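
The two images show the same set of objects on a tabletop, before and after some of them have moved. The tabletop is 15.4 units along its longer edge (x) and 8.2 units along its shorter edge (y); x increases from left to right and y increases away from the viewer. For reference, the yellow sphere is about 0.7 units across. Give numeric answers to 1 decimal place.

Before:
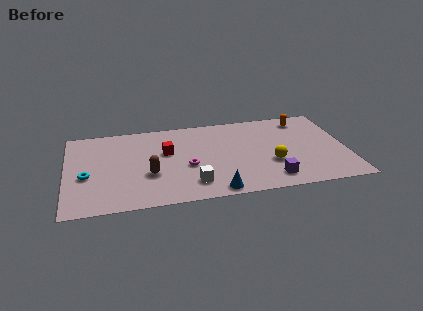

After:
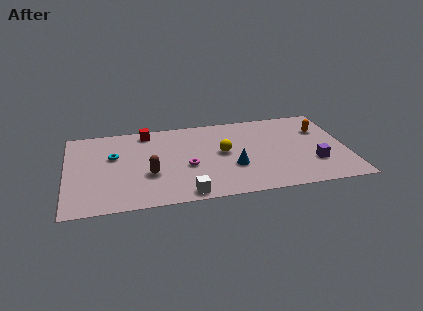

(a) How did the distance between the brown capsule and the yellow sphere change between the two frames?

-2.4

Before: roughly 6.7 units apart; after: 4.3. That's 2.4 units closer together.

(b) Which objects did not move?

the magenta torus and the brown capsule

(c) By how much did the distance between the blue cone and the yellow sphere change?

-2.2

Before: roughly 3.8 units apart; after: 1.6. That's 2.2 units closer together.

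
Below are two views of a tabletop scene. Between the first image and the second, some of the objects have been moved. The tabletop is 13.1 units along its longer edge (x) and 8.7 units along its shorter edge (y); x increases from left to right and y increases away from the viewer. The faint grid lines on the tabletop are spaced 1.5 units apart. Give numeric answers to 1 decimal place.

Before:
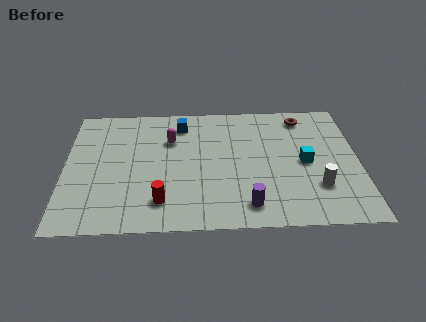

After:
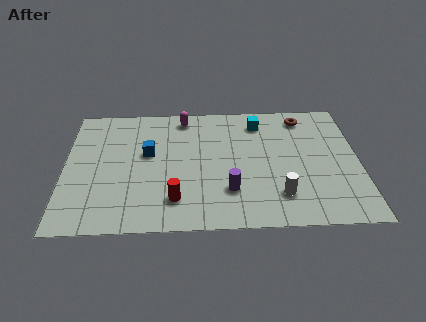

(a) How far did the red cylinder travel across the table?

0.6

The red cylinder was near (4.3, 1.8) before and (4.9, 1.9) after, so it travelled √(0.6² + 0.1²) ≈ 0.6 units.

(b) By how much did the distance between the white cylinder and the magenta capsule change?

-0.4

Before: roughly 7.4 units apart; after: 7.0. That's 0.4 units closer together.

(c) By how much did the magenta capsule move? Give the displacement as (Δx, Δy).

(0.6, 1.6)

The magenta capsule started near (4.7, 6.0) and ended near (5.3, 7.6).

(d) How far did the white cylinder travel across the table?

1.8

The white cylinder was near (11.2, 2.5) before and (9.5, 2.0) after, so it travelled √(1.7² + 0.5²) ≈ 1.8 units.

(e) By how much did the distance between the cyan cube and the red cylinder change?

-0.4

Before: roughly 6.8 units apart; after: 6.4. That's 0.4 units closer together.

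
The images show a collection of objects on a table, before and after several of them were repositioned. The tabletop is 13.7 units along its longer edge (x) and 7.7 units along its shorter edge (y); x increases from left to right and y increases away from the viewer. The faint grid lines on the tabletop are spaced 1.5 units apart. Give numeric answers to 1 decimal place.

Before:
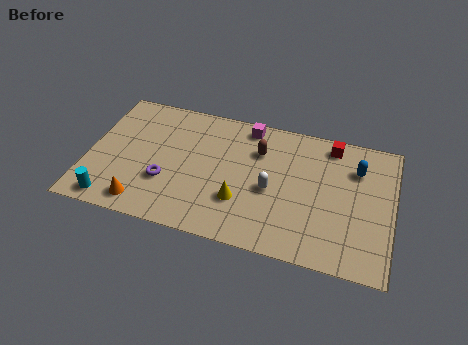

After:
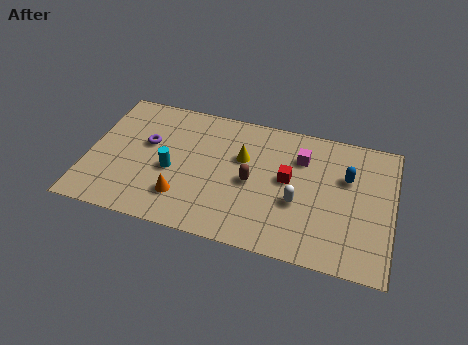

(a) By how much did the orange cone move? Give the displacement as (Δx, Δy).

(1.7, 0.8)

The orange cone was at about (2.7, 1.1) and moved to about (4.4, 1.9).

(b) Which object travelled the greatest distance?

the cyan cylinder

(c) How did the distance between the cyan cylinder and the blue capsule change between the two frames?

-3.7

They were about 11.7 units apart before and 8.0 after — 3.7 units closer together.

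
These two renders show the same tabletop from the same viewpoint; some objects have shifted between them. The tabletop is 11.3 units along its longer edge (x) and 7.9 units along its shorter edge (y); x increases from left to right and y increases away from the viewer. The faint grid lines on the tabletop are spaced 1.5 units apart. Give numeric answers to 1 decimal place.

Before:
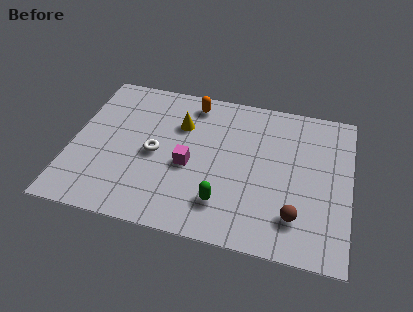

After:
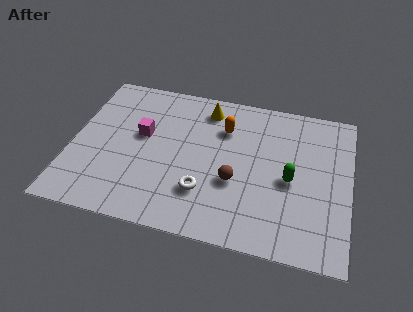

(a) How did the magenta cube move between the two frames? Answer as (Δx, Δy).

(-2.0, 1.2)

The magenta cube started near (4.8, 3.4) and ended near (2.8, 4.6).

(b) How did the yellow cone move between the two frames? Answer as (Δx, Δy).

(1.0, 1.1)

The yellow cone started near (4.3, 5.5) and ended near (5.3, 6.6).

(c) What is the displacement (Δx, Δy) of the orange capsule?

(1.4, -1.1)

From the two frames, the orange capsule sits at roughly (4.7, 6.8) before and (6.1, 5.7) after.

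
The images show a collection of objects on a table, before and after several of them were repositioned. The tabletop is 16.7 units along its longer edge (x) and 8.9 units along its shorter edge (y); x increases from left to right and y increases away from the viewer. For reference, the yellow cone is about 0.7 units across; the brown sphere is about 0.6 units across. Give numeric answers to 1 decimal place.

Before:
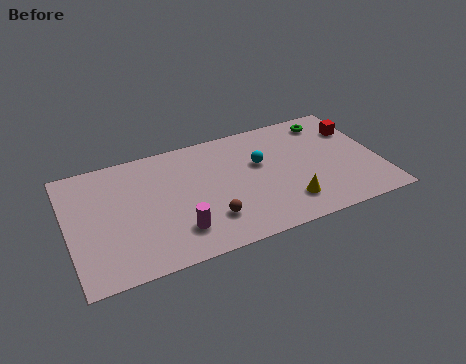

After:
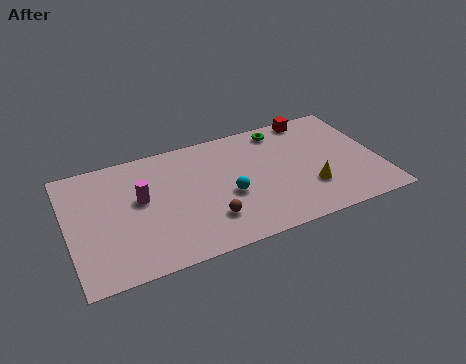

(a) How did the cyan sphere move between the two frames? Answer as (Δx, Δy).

(-1.9, -1.8)

From the two frames, the cyan sphere sits at roughly (10.4, 5.5) before and (8.5, 3.7) after.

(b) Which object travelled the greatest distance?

the magenta cylinder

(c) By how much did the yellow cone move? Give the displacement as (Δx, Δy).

(1.3, 0.7)

The yellow cone was at about (11.5, 2.0) and moved to about (12.8, 2.7).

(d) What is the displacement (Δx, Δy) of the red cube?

(-2.2, 1.7)

From the two frames, the red cube sits at roughly (15.8, 6.4) before and (13.6, 8.1) after.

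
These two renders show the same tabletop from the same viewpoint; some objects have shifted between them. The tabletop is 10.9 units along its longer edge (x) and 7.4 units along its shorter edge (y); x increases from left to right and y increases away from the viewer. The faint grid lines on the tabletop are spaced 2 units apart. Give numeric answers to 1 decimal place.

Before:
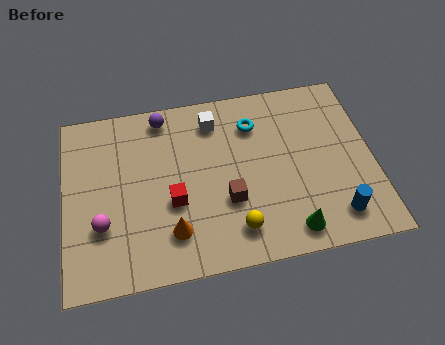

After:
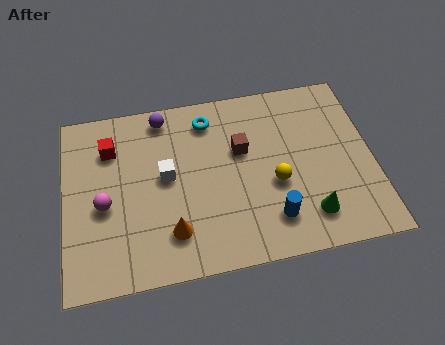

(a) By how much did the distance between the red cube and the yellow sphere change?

+3.6

The distance was about 2.6 in the first image and 6.2 in the second, so they moved 3.6 units further apart.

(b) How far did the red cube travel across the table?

3.3

The red cube was near (3.8, 2.9) before and (1.7, 5.5) after, so it travelled √(2.1² + 2.6²) ≈ 3.3 units.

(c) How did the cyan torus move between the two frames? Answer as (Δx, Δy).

(-1.6, 0.5)

From the two frames, the cyan torus sits at roughly (6.8, 5.6) before and (5.2, 6.1) after.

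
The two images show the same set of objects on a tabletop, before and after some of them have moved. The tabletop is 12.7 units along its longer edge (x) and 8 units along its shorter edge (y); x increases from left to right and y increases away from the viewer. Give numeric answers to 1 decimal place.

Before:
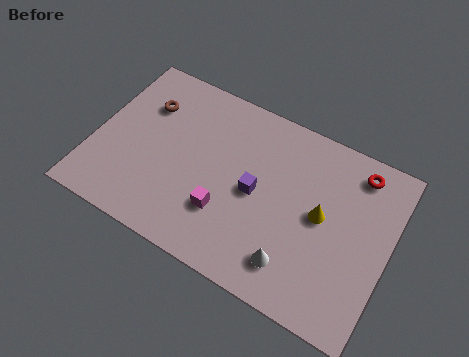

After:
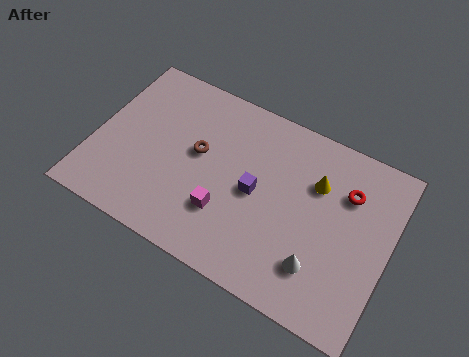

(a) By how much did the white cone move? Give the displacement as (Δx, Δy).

(1.0, 0.4)

The white cone started near (9.0, 1.6) and ended near (10.0, 2.0).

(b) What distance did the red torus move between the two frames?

1.1

The red torus was near (11.0, 6.8) before and (10.7, 5.7) after, so it travelled √(0.3² + 1.1²) ≈ 1.1 units.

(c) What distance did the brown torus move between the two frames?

2.8

From (1.9, 5.7) to (4.4, 4.5), the brown torus covered √(2.5² + 1.2²) ≈ 2.8 units.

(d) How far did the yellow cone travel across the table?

1.4

From (9.8, 4.2) to (9.4, 5.5), the yellow cone covered √(0.4² + 1.3²) ≈ 1.4 units.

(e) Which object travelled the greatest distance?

the brown torus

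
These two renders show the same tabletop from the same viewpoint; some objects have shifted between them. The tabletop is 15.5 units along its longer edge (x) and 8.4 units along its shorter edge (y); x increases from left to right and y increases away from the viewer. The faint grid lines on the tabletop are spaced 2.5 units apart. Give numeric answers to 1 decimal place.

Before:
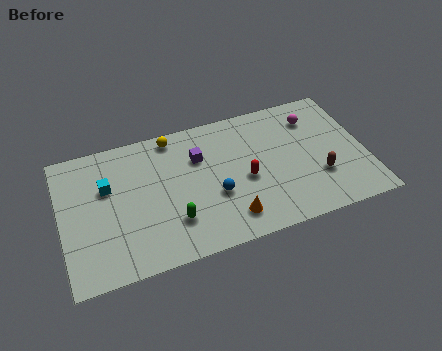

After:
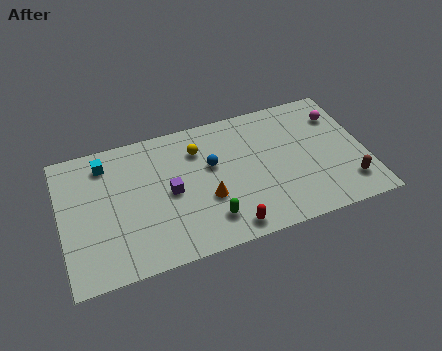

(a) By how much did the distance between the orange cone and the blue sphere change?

+0.3

They were about 1.7 units apart before and 2.0 after — 0.3 units further apart.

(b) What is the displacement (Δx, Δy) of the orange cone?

(-1.0, 1.5)

The orange cone was at about (8.3, 1.6) and moved to about (7.3, 3.1).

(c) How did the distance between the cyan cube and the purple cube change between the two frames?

-0.5

They were about 4.7 units apart before and 4.2 after — 0.5 units closer together.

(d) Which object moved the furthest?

the red capsule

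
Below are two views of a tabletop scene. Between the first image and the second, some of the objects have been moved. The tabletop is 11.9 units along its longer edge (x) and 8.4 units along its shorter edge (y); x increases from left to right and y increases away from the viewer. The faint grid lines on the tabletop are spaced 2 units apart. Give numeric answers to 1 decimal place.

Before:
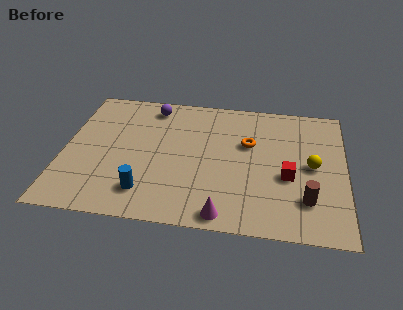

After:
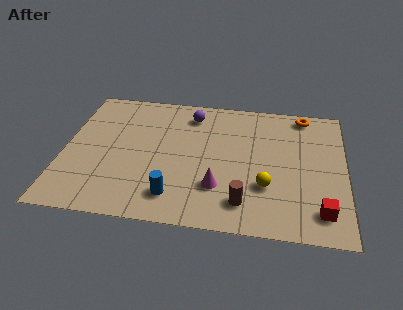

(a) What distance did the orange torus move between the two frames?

3.2

The orange torus was near (7.8, 5.3) before and (10.1, 7.5) after, so it travelled √(2.3² + 2.2²) ≈ 3.2 units.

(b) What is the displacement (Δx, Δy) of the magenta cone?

(-0.3, 1.6)

The magenta cone was at about (6.9, 0.8) and moved to about (6.6, 2.4).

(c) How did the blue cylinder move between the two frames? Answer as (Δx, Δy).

(1.2, -0.1)

The blue cylinder started near (3.6, 1.7) and ended near (4.8, 1.6).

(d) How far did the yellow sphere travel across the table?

2.4

The yellow sphere moved from about (10.5, 4.2) to (8.6, 2.7), a distance of √(1.9² + 1.5²) ≈ 2.4.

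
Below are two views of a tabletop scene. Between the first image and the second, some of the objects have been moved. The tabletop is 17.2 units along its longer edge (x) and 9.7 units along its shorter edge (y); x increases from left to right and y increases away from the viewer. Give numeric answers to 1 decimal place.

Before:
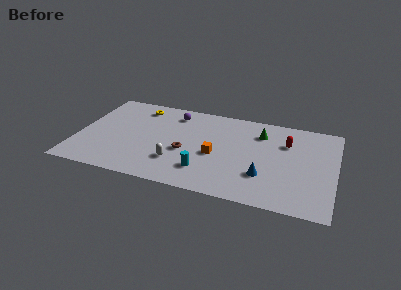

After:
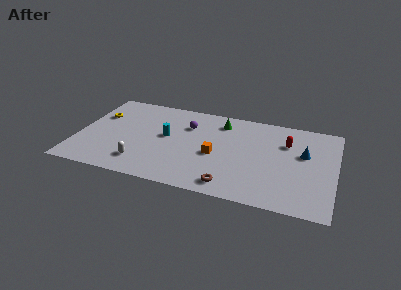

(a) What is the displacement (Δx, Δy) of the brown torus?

(3.2, -2.7)

The brown torus was at about (7.3, 4.0) and moved to about (10.5, 1.3).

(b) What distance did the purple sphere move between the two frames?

1.5

The purple sphere moved from about (6.2, 8.0) to (7.2, 6.9), a distance of √(1.0² + 1.1²) ≈ 1.5.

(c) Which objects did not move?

the orange cube and the red capsule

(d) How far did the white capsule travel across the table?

2.4

The white capsule moved from about (6.8, 2.7) to (4.5, 2.0), a distance of √(2.3² + 0.7²) ≈ 2.4.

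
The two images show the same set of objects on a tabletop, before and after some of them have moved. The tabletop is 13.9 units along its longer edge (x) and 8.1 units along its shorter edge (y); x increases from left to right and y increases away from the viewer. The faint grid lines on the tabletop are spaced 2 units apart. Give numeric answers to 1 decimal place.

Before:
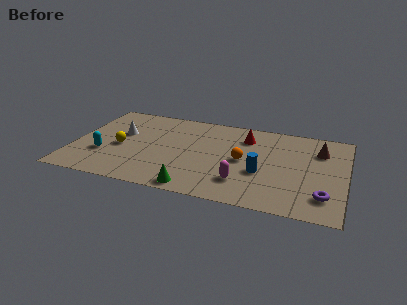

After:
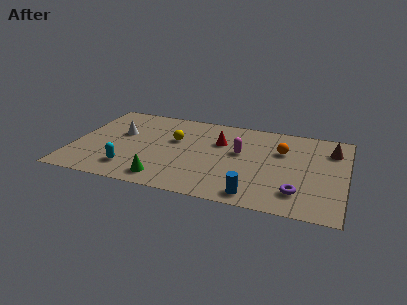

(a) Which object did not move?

the white cone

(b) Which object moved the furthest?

the yellow sphere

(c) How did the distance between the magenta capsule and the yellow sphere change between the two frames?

-3.2

They were about 6.6 units apart before and 3.4 after — 3.2 units closer together.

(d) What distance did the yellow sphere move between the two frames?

3.0

From (2.4, 3.6) to (5.1, 5.0), the yellow sphere covered √(2.7² + 1.4²) ≈ 3.0 units.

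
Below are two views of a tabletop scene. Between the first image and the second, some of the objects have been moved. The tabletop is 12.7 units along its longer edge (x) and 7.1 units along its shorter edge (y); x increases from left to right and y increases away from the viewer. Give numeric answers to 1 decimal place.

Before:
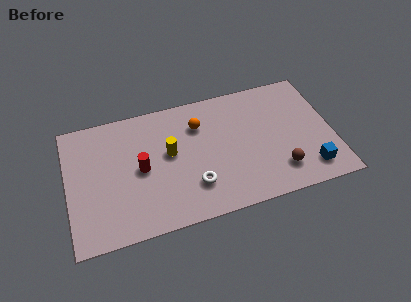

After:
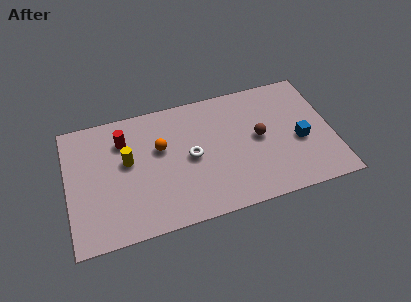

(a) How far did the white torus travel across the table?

1.6

From (5.9, 1.9) to (5.9, 3.5), the white torus covered √(0.0² + 1.6²) ≈ 1.6 units.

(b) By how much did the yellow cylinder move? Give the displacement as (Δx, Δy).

(-2.0, 0.1)

The yellow cylinder was at about (4.9, 4.0) and moved to about (2.9, 4.1).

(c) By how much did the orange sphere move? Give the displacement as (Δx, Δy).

(-1.9, -0.8)

The orange sphere was at about (6.4, 5.2) and moved to about (4.5, 4.4).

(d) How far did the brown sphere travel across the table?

2.2

From (10.0, 1.6) to (9.2, 3.7), the brown sphere covered √(0.8² + 2.1²) ≈ 2.2 units.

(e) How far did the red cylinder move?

1.9

From (3.5, 3.5) to (2.8, 5.3), the red cylinder covered √(0.7² + 1.8²) ≈ 1.9 units.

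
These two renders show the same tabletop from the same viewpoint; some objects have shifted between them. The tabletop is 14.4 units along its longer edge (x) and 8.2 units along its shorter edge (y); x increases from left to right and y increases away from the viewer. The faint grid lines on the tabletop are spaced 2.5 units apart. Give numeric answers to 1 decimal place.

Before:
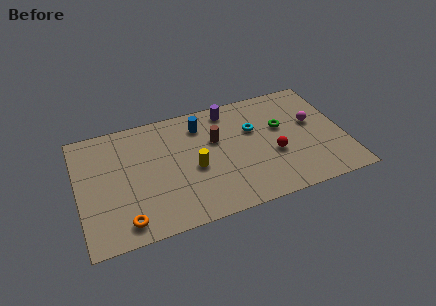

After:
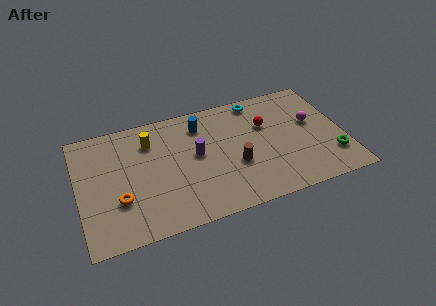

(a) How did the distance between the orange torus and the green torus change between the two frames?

+1.9

Before: roughly 9.6 units apart; after: 11.5. That's 1.9 units further apart.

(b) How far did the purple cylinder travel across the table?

3.3

From (8.4, 7.1) to (6.4, 4.5), the purple cylinder covered √(2.0² + 2.6²) ≈ 3.3 units.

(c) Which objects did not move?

the magenta sphere and the blue cylinder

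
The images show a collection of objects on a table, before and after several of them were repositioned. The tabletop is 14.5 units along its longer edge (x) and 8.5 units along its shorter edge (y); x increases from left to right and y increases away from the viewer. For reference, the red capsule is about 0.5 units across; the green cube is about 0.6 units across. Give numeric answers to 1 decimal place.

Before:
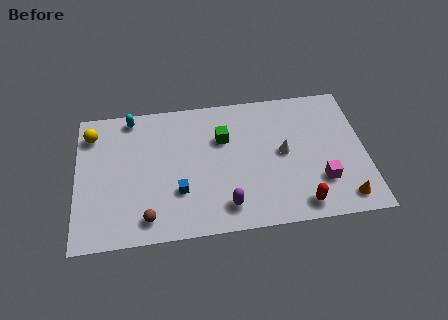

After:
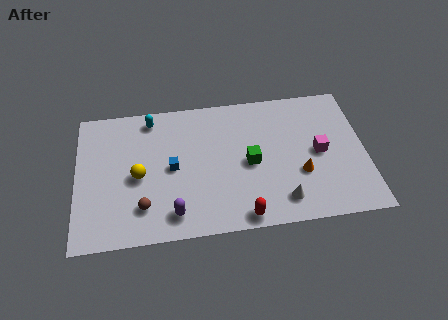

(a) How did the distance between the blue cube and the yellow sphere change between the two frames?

-4.2

They were about 5.9 units apart before and 1.7 after — 4.2 units closer together.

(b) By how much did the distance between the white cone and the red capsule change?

-1.3

The distance was about 3.4 in the first image and 2.1 in the second, so they moved 1.3 units closer together.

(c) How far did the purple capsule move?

2.6

The purple capsule was near (7.4, 1.5) before and (4.8, 1.4) after, so it travelled √(2.6² + 0.1²) ≈ 2.6 units.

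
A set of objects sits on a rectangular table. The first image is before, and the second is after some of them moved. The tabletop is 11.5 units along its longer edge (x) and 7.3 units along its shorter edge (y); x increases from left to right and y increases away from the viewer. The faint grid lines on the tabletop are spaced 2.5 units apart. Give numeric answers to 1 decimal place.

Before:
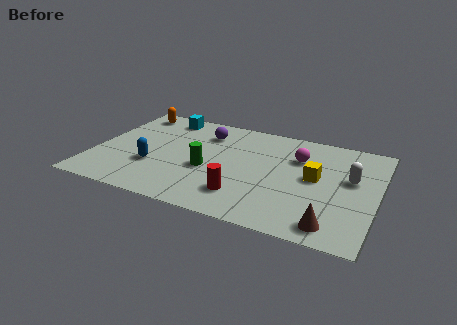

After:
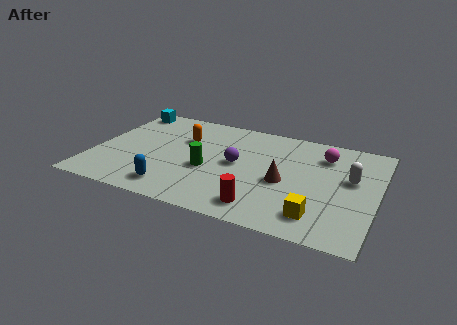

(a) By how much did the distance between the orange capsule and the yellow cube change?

-1.5

They were about 8.3 units apart before and 6.8 after — 1.5 units closer together.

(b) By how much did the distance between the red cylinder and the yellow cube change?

-1.3

Before: roughly 3.5 units apart; after: 2.2. That's 1.3 units closer together.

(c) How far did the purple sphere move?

2.3

The purple sphere was near (4.3, 5.6) before and (5.8, 3.8) after, so it travelled √(1.5² + 1.8²) ≈ 2.3 units.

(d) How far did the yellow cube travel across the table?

2.5

From (9.0, 3.9) to (9.3, 1.4), the yellow cube covered √(0.3² + 2.5²) ≈ 2.5 units.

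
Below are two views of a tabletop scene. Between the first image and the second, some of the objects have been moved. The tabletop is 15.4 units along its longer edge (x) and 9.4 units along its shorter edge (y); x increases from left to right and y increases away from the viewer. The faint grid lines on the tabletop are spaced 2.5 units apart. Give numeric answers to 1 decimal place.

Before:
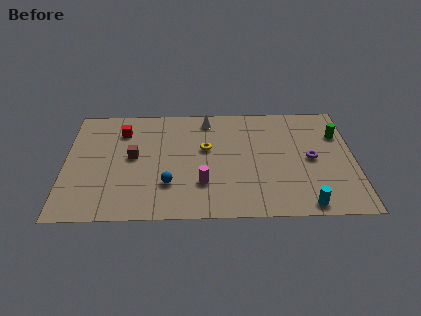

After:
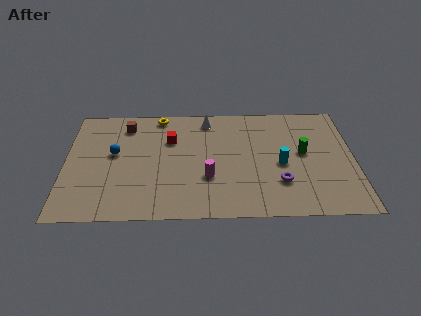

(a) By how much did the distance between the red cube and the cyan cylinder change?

-5.3

They were about 11.6 units apart before and 6.3 after — 5.3 units closer together.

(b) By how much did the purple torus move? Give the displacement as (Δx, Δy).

(-1.7, -1.9)

From the two frames, the purple torus sits at roughly (13.1, 4.6) before and (11.4, 2.7) after.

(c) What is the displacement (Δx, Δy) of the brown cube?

(-0.4, 2.7)

The brown cube was at about (3.6, 5.0) and moved to about (3.2, 7.7).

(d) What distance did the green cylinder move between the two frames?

2.4

From (14.6, 6.6) to (12.7, 5.1), the green cylinder covered √(1.9² + 1.5²) ≈ 2.4 units.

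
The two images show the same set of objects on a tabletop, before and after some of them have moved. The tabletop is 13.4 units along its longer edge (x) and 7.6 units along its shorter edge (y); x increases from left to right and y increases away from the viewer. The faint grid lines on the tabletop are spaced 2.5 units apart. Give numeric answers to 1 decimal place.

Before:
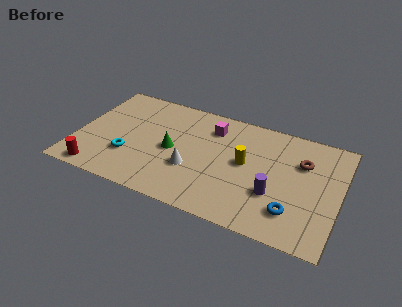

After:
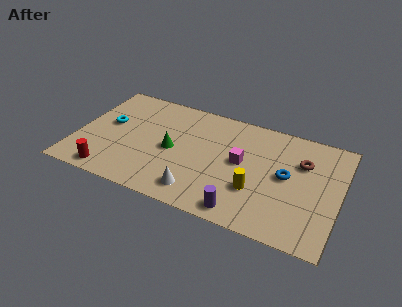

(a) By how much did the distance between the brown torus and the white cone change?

+0.3

Before: roughly 6.0 units apart; after: 6.3. That's 0.3 units further apart.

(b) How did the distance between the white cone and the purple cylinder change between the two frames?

-1.9

Before: roughly 4.2 units apart; after: 2.3. That's 1.9 units closer together.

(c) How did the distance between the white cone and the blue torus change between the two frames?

-0.3

Before: roughly 5.3 units apart; after: 5.0. That's 0.3 units closer together.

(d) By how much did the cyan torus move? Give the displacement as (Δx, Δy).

(-1.3, 1.9)

The cyan torus started near (2.8, 2.4) and ended near (1.5, 4.3).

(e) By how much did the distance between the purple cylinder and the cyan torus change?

+0.7

The distance was about 7.4 in the first image and 8.1 in the second, so they moved 0.7 units further apart.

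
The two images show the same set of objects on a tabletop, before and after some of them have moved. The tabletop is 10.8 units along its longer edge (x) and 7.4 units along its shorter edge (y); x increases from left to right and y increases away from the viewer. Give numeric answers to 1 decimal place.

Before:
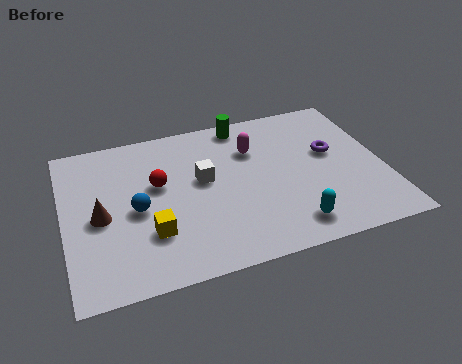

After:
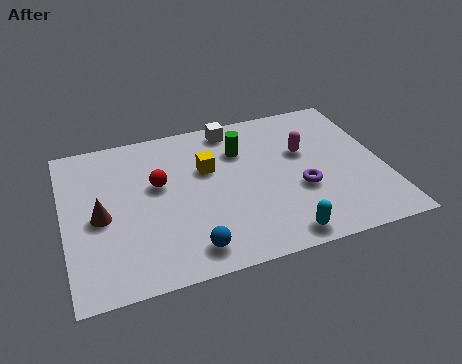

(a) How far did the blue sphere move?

2.8

The blue sphere was near (2.4, 3.4) before and (4.0, 1.1) after, so it travelled √(1.6² + 2.3²) ≈ 2.8 units.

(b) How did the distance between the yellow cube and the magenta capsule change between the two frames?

-1.5

They were about 4.8 units apart before and 3.3 after — 1.5 units closer together.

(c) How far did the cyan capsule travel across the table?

0.6

From (7.4, 1.2) to (7.0, 0.8), the cyan capsule covered √(0.4² + 0.4²) ≈ 0.6 units.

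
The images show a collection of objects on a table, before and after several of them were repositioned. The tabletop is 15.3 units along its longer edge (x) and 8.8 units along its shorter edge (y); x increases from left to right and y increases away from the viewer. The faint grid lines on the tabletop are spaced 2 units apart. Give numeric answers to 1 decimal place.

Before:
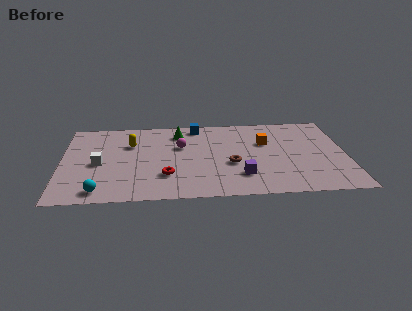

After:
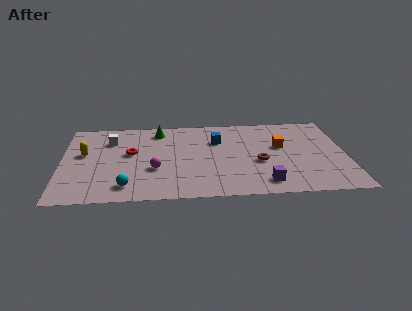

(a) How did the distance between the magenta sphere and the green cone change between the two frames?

+2.7

Before: roughly 1.5 units apart; after: 4.2. That's 2.7 units further apart.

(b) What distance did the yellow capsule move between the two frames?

2.7

From (3.7, 6.0) to (1.2, 5.1), the yellow capsule covered √(2.5² + 0.9²) ≈ 2.7 units.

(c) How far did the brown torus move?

1.5

The brown torus was near (9.1, 3.5) before and (10.6, 3.6) after, so it travelled √(1.5² + 0.1²) ≈ 1.5 units.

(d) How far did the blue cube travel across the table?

2.0

The blue cube was near (7.3, 7.8) before and (8.4, 6.1) after, so it travelled √(1.1² + 1.7²) ≈ 2.0 units.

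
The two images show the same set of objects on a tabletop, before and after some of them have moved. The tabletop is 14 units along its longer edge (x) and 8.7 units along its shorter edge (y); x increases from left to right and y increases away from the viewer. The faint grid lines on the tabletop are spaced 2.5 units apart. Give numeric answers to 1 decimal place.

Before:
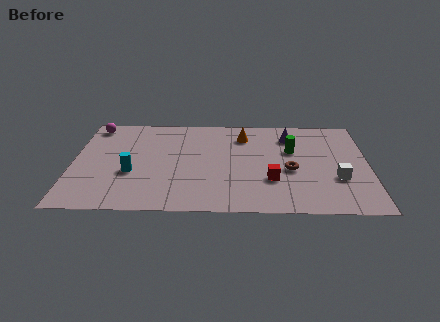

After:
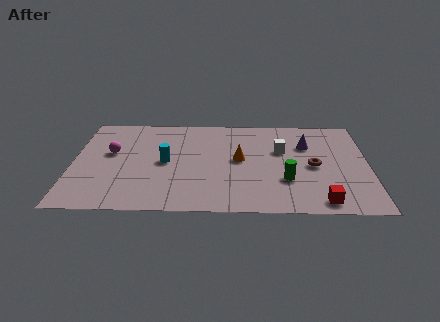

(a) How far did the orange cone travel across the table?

2.2

The orange cone moved from about (8.1, 6.8) to (7.9, 4.6), a distance of √(0.2² + 2.2²) ≈ 2.2.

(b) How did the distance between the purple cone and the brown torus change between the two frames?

-1.2

They were about 3.1 units apart before and 1.9 after — 1.2 units closer together.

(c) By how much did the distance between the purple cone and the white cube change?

-3.1

They were about 4.4 units apart before and 1.3 after — 3.1 units closer together.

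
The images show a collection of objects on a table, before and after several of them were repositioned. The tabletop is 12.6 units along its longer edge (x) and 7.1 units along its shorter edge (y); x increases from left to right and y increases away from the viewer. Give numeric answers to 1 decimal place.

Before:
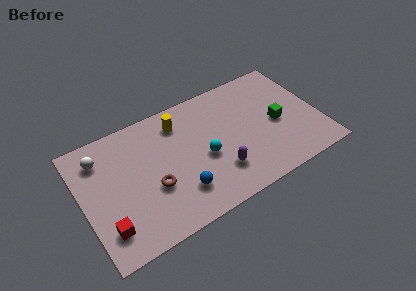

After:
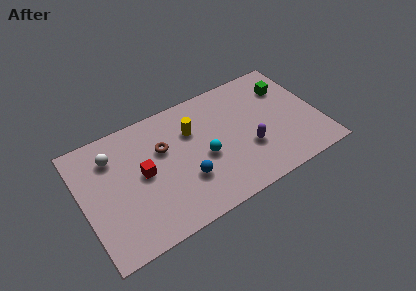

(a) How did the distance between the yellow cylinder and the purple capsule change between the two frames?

-0.5

The distance was about 4.1 in the first image and 3.6 in the second, so they moved 0.5 units closer together.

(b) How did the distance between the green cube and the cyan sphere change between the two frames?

+1.2

They were about 4.0 units apart before and 5.2 after — 1.2 units further apart.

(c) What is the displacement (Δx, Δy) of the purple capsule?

(1.7, 0.6)

The purple capsule started near (7.0, 1.9) and ended near (8.7, 2.5).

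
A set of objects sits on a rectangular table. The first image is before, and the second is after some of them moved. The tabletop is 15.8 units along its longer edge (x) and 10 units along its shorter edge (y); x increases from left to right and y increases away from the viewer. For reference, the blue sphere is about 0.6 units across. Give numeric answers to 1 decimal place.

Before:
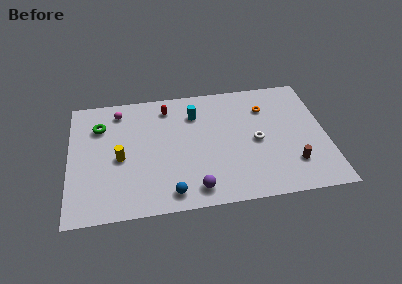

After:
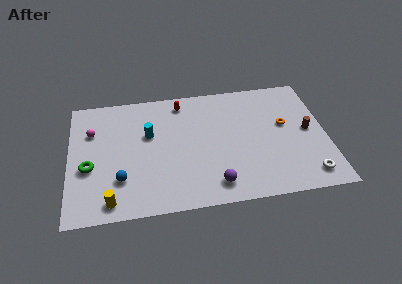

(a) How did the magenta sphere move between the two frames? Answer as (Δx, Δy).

(-1.7, -1.5)

The magenta sphere started near (3.1, 8.4) and ended near (1.4, 6.9).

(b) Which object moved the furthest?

the white torus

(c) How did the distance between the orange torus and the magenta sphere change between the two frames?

+2.8

They were about 9.2 units apart before and 12.0 after — 2.8 units further apart.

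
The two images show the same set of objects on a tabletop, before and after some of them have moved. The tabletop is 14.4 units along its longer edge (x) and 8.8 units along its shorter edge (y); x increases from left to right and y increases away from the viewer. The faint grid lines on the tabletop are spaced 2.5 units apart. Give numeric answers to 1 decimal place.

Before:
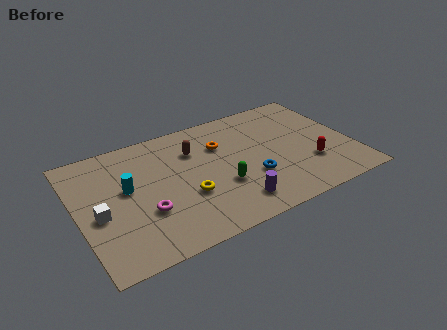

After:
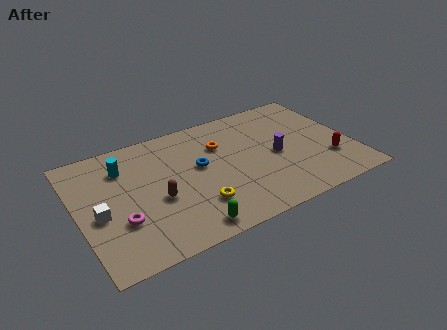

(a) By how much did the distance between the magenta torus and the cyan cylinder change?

+1.6

The distance was about 2.1 in the first image and 3.7 in the second, so they moved 1.6 units further apart.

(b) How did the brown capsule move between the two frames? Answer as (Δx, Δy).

(-2.3, -2.7)

From the two frames, the brown capsule sits at roughly (6.3, 6.3) before and (4.0, 3.6) after.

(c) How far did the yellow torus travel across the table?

1.0

The yellow torus moved from about (5.5, 3.2) to (5.9, 2.3), a distance of √(0.4² + 0.9²) ≈ 1.0.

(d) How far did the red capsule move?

1.0

From (12.0, 2.7) to (13.0, 2.6), the red capsule covered √(1.0² + 0.1²) ≈ 1.0 units.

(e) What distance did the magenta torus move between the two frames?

1.3

The magenta torus was near (3.3, 3.0) before and (2.0, 2.9) after, so it travelled √(1.3² + 0.1²) ≈ 1.3 units.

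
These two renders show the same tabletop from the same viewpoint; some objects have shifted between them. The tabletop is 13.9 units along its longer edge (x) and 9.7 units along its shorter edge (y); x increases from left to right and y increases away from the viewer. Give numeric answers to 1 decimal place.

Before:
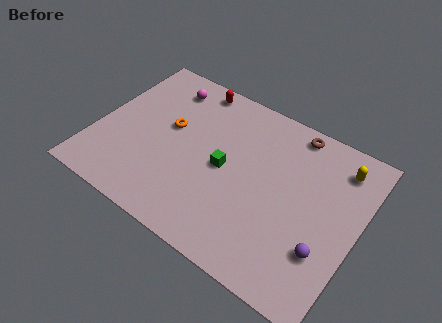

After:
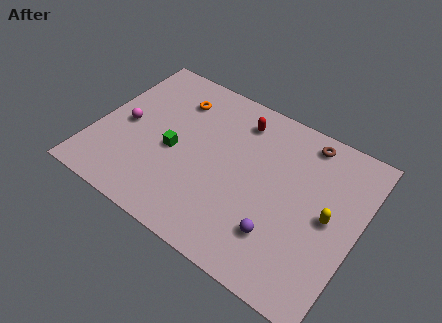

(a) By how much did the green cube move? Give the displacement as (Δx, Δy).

(-2.7, -0.4)

The green cube was at about (6.9, 4.7) and moved to about (4.2, 4.3).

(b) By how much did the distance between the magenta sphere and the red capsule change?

+4.9

They were about 1.6 units apart before and 6.5 after — 4.9 units further apart.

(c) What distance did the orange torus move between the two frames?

1.9

The orange torus moved from about (3.7, 5.6) to (3.7, 7.5), a distance of √(0.0² + 1.9²) ≈ 1.9.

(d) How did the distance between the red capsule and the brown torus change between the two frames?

-1.9

The distance was about 5.5 in the first image and 3.6 in the second, so they moved 1.9 units closer together.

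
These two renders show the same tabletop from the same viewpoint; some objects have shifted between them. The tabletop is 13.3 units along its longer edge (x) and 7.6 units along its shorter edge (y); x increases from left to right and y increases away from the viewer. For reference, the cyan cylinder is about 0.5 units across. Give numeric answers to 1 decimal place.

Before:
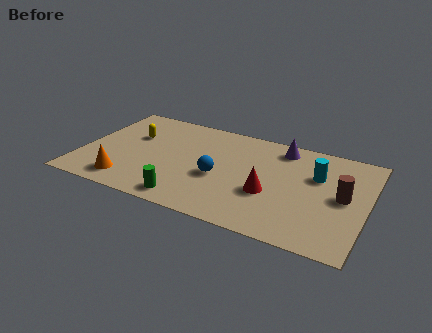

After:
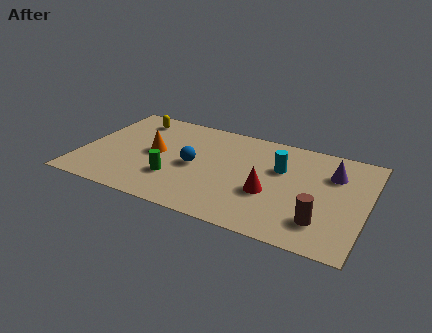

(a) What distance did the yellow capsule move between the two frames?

1.4

The yellow capsule was near (2.2, 4.9) before and (2.0, 6.3) after, so it travelled √(0.2² + 1.4²) ≈ 1.4 units.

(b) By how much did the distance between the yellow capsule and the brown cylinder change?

+0.4

The distance was about 10.0 in the first image and 10.4 in the second, so they moved 0.4 units further apart.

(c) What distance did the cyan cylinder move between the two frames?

1.7

The cyan cylinder was near (10.9, 5.0) before and (9.2, 4.9) after, so it travelled √(1.7² + 0.1²) ≈ 1.7 units.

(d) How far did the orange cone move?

2.8

From (2.4, 1.3) to (3.4, 3.9), the orange cone covered √(1.0² + 2.6²) ≈ 2.8 units.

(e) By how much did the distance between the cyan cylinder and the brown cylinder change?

+2.1

The distance was about 1.7 in the first image and 3.8 in the second, so they moved 2.1 units further apart.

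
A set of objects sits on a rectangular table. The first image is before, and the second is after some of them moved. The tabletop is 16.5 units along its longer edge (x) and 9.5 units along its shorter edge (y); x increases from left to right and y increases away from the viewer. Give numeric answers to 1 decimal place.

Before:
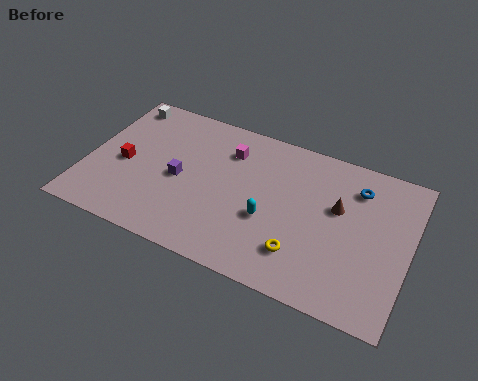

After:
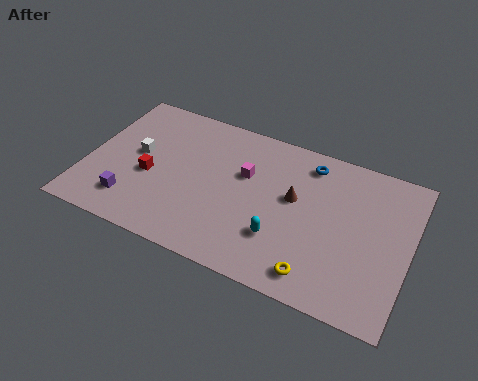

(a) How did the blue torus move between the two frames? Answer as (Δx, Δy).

(-2.5, 0.6)

From the two frames, the blue torus sits at roughly (13.6, 7.4) before and (11.1, 8.0) after.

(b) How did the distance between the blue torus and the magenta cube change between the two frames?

-2.9

The distance was about 6.6 in the first image and 3.7 in the second, so they moved 2.9 units closer together.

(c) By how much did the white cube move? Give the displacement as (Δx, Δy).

(1.3, -3.1)

The white cube was at about (1.2, 8.3) and moved to about (2.5, 5.2).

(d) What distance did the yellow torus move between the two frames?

1.3

The yellow torus moved from about (11.3, 2.3) to (12.2, 1.4), a distance of √(0.9² + 0.9²) ≈ 1.3.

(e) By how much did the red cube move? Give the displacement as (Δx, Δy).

(1.4, -0.3)

The red cube was at about (1.9, 4.3) and moved to about (3.3, 4.0).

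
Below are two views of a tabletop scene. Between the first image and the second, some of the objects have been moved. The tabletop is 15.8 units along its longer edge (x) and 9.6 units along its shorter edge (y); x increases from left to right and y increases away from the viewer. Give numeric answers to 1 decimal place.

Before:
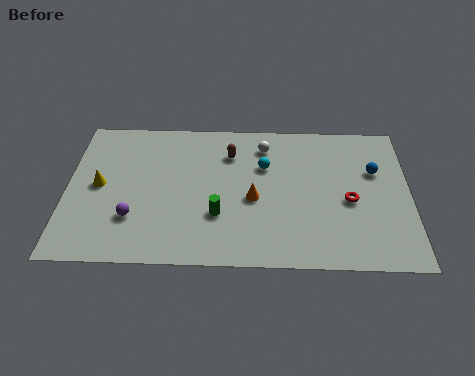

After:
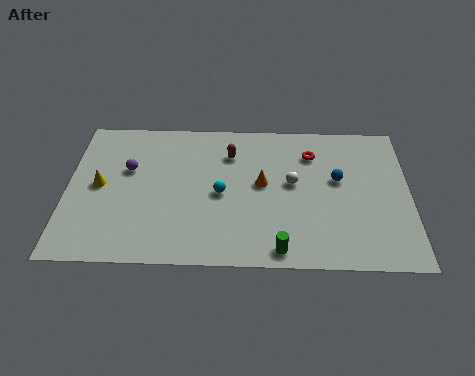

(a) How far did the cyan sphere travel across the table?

2.8

From (9.1, 6.4) to (7.1, 4.5), the cyan sphere covered √(2.0² + 1.9²) ≈ 2.8 units.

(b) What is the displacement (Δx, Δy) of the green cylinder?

(2.8, -2.1)

The green cylinder started near (7.0, 3.1) and ended near (9.8, 1.0).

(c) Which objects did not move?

the yellow cone and the brown capsule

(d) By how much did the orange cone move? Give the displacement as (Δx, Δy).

(0.4, 1.0)

The orange cone started near (8.6, 4.2) and ended near (9.0, 5.2).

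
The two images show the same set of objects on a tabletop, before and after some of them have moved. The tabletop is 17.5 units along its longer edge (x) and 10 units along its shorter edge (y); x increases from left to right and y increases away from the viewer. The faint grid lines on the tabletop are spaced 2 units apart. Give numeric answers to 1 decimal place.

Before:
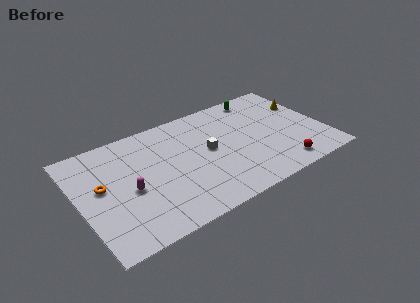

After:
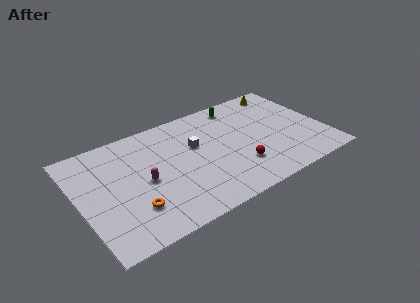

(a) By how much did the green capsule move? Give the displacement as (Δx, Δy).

(-1.6, -0.1)

The green capsule was at about (13.6, 8.8) and moved to about (12.0, 8.7).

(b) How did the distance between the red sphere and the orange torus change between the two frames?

-5.4

Before: roughly 13.0 units apart; after: 7.6. That's 5.4 units closer together.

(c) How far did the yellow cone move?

2.4

The yellow cone was near (16.6, 6.7) before and (15.4, 8.8) after, so it travelled √(1.2² + 2.1²) ≈ 2.4 units.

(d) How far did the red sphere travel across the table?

3.2

From (13.9, 1.4) to (11.0, 2.8), the red sphere covered √(2.9² + 1.4²) ≈ 3.2 units.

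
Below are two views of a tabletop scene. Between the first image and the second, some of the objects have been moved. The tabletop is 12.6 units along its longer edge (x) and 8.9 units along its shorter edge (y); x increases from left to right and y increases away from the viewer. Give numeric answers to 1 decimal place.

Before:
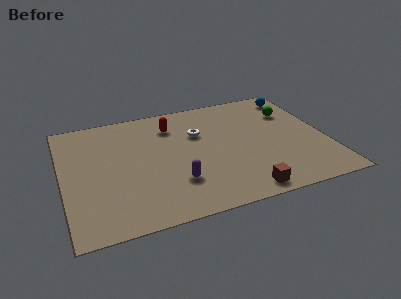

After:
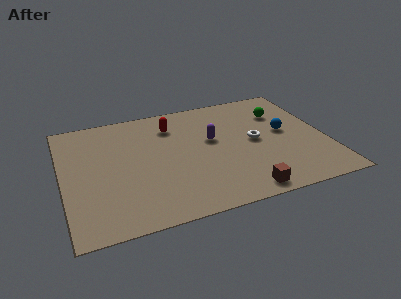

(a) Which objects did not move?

the red capsule and the brown cube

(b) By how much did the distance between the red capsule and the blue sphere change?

-0.5

They were about 6.2 units apart before and 5.7 after — 0.5 units closer together.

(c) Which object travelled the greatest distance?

the purple capsule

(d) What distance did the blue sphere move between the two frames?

2.9

The blue sphere moved from about (11.6, 7.6) to (10.7, 4.8), a distance of √(0.9² + 2.8²) ≈ 2.9.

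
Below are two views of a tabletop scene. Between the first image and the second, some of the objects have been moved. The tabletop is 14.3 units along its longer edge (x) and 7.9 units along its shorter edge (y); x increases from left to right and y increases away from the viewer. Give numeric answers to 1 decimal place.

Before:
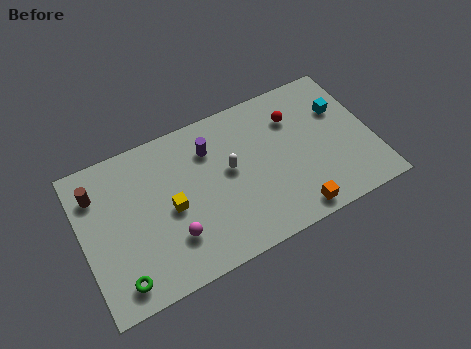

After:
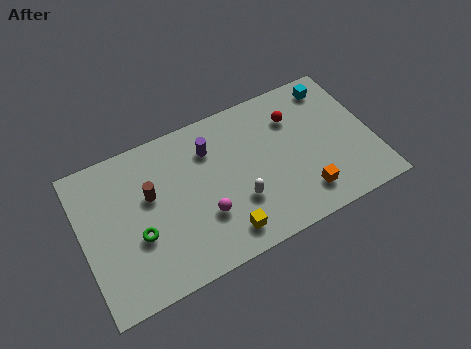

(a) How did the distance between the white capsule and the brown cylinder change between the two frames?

-1.9

The distance was about 6.6 in the first image and 4.7 in the second, so they moved 1.9 units closer together.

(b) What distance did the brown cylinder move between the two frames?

2.8

From (0.9, 6.0) to (3.4, 4.8), the brown cylinder covered √(2.5² + 1.2²) ≈ 2.8 units.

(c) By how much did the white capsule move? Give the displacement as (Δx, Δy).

(0.2, -1.8)

The white capsule was at about (7.3, 4.4) and moved to about (7.5, 2.6).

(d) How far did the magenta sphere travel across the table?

1.6

From (4.2, 2.2) to (5.8, 2.6), the magenta sphere covered √(1.6² + 0.4²) ≈ 1.6 units.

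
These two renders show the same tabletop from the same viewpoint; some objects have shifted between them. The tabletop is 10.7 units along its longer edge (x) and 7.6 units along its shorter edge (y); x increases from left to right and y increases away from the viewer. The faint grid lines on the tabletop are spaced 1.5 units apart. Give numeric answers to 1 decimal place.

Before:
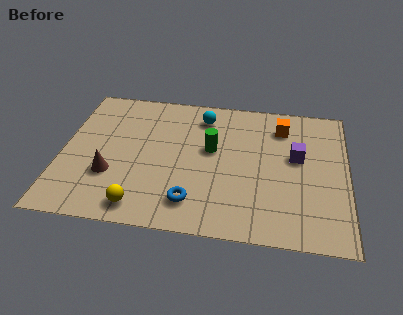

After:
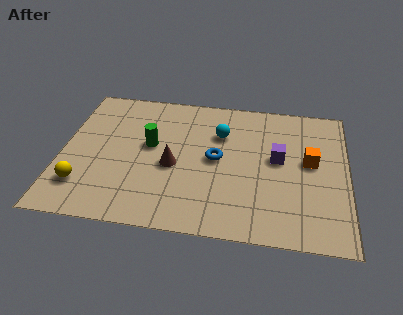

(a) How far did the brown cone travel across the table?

2.4

The brown cone moved from about (1.9, 2.5) to (4.2, 3.3), a distance of √(2.3² + 0.8²) ≈ 2.4.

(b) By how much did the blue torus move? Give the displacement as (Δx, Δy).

(0.8, 2.4)

The blue torus started near (5.0, 1.5) and ended near (5.8, 3.9).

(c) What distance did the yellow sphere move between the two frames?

2.3

From (3.1, 1.0) to (0.9, 1.8), the yellow sphere covered √(2.2² + 0.8²) ≈ 2.3 units.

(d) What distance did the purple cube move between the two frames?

0.7

The purple cube was near (8.8, 4.4) before and (8.1, 4.2) after, so it travelled √(0.7² + 0.2²) ≈ 0.7 units.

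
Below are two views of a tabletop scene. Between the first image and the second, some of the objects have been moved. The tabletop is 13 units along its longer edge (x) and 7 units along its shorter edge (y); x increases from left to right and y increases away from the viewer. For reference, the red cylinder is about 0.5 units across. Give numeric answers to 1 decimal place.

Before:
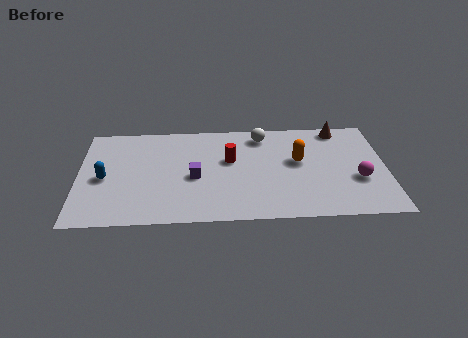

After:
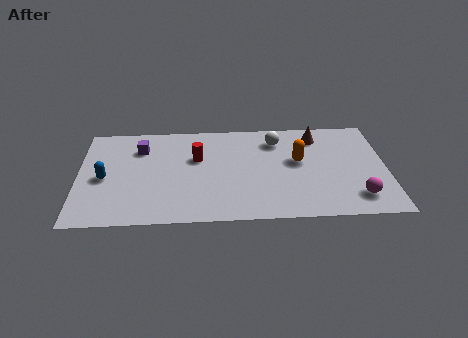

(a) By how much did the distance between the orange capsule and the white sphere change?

-0.7

They were about 2.4 units apart before and 1.7 after — 0.7 units closer together.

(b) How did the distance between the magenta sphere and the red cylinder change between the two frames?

+1.7

They were about 5.6 units apart before and 7.3 after — 1.7 units further apart.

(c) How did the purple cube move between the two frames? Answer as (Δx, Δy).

(-2.3, 2.1)

From the two frames, the purple cube sits at roughly (4.9, 3.1) before and (2.6, 5.2) after.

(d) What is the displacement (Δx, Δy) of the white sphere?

(0.6, -0.4)

The white sphere started near (7.8, 5.9) and ended near (8.4, 5.5).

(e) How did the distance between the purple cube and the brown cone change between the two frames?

+0.6

They were about 6.9 units apart before and 7.5 after — 0.6 units further apart.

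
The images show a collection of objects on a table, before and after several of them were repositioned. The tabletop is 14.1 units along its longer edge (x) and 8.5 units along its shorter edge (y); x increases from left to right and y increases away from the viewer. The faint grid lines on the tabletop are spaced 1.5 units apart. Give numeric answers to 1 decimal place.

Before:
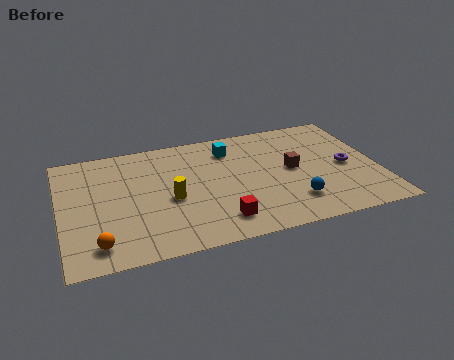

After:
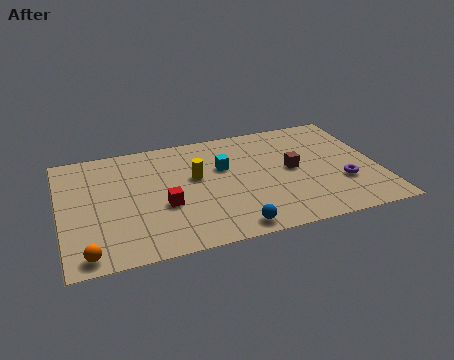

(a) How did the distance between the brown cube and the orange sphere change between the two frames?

+0.6

Before: roughly 9.3 units apart; after: 9.9. That's 0.6 units further apart.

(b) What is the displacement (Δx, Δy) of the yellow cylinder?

(1.2, 1.3)

From the two frames, the yellow cylinder sits at roughly (4.8, 3.7) before and (6.0, 5.0) after.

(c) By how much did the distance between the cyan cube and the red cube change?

-1.7

They were about 5.2 units apart before and 3.5 after — 1.7 units closer together.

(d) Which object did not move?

the brown cube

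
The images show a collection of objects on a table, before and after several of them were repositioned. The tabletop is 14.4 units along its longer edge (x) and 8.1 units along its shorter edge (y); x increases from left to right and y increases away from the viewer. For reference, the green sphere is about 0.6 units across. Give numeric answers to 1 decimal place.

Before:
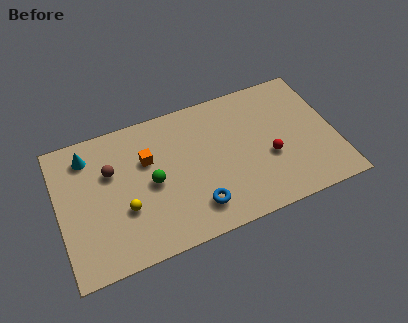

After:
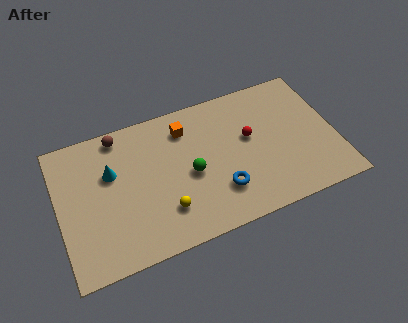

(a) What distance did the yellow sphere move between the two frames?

2.2

The yellow sphere moved from about (3.3, 2.9) to (5.3, 2.1), a distance of √(2.0² + 0.8²) ≈ 2.2.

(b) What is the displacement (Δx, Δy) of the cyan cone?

(1.1, -1.4)

The cyan cone started near (1.7, 6.6) and ended near (2.8, 5.2).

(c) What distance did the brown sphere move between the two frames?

2.0

The brown sphere was near (2.8, 5.3) before and (3.4, 7.2) after, so it travelled √(0.6² + 1.9²) ≈ 2.0 units.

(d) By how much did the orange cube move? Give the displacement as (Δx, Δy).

(2.1, 1.1)

The orange cube was at about (4.7, 5.3) and moved to about (6.8, 6.4).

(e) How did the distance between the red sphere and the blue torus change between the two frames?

-1.2

The distance was about 4.3 in the first image and 3.1 in the second, so they moved 1.2 units closer together.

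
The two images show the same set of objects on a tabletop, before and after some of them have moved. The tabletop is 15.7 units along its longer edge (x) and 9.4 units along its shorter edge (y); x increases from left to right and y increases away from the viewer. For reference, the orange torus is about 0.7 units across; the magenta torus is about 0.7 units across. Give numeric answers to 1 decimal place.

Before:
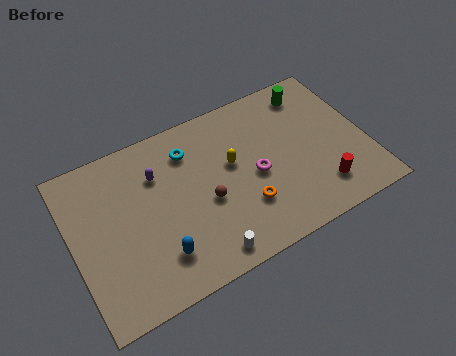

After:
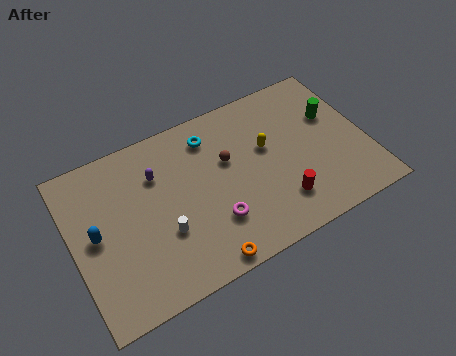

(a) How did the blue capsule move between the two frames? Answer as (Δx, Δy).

(-3.0, 2.6)

From the two frames, the blue capsule sits at roughly (4.2, 2.2) before and (1.2, 4.8) after.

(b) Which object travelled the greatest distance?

the blue capsule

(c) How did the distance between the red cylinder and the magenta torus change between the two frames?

-0.4

They were about 3.9 units apart before and 3.5 after — 0.4 units closer together.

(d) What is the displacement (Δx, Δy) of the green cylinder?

(0.9, -1.9)

The green cylinder was at about (13.3, 7.9) and moved to about (14.2, 6.0).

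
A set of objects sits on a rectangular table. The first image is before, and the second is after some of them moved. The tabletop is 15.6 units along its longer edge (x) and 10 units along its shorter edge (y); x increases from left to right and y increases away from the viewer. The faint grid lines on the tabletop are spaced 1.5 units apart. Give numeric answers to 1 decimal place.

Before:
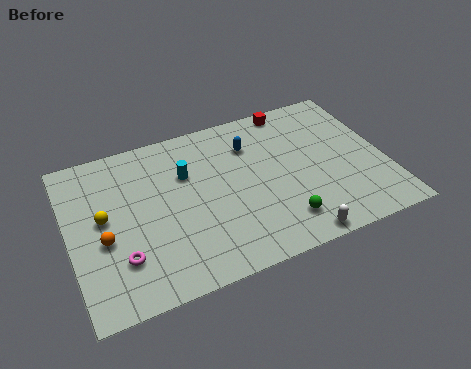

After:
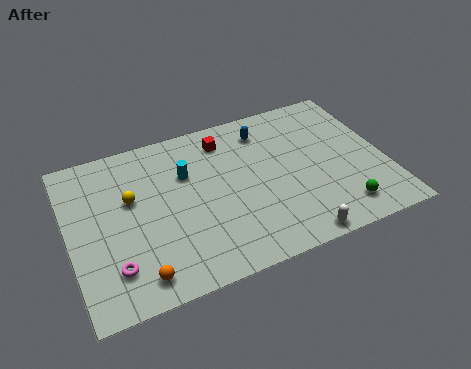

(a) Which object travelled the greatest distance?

the red cube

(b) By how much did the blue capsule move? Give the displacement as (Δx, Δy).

(0.8, 0.7)

The blue capsule was at about (9.2, 7.4) and moved to about (10.0, 8.1).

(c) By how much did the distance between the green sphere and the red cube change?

+1.0

They were about 7.2 units apart before and 8.2 after — 1.0 units further apart.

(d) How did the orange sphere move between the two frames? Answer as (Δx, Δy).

(1.4, -2.7)

The orange sphere started near (1.6, 4.1) and ended near (3.0, 1.4).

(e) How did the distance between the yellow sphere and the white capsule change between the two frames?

-0.8

Before: roughly 10.0 units apart; after: 9.2. That's 0.8 units closer together.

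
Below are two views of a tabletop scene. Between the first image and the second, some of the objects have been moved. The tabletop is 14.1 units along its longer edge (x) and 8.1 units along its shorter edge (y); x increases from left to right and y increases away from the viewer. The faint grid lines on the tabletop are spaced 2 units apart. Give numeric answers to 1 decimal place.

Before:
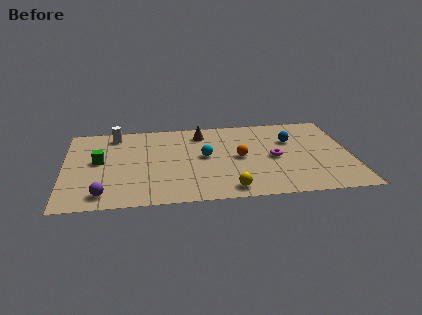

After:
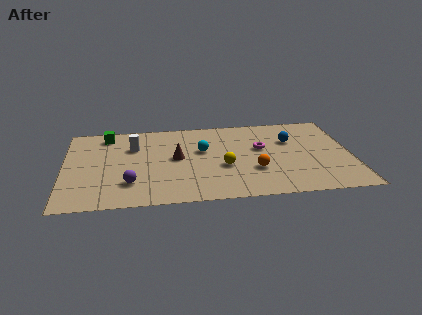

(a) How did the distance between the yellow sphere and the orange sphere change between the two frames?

-1.5

The distance was about 3.1 in the first image and 1.6 in the second, so they moved 1.5 units closer together.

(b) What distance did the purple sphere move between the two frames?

1.6

The purple sphere was near (1.9, 1.2) before and (3.2, 2.1) after, so it travelled √(1.3² + 0.9²) ≈ 1.6 units.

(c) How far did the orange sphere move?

1.5

The orange sphere moved from about (8.6, 4.0) to (9.3, 2.7), a distance of √(0.7² + 1.3²) ≈ 1.5.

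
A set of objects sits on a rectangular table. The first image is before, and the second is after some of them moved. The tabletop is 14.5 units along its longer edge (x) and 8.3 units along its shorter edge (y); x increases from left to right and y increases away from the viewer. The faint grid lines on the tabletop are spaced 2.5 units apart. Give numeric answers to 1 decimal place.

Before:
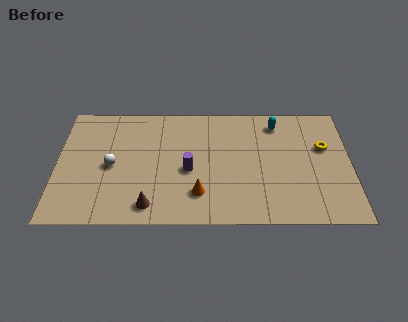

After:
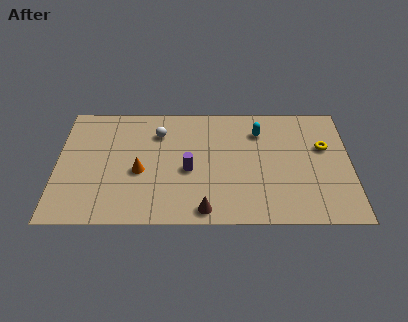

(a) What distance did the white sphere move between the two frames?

3.3

From (2.7, 3.9) to (5.0, 6.2), the white sphere covered √(2.3² + 2.3²) ≈ 3.3 units.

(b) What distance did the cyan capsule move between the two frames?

1.1

The cyan capsule was near (10.9, 6.9) before and (10.0, 6.3) after, so it travelled √(0.9² + 0.6²) ≈ 1.1 units.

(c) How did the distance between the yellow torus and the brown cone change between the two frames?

-2.2

The distance was about 9.5 in the first image and 7.3 in the second, so they moved 2.2 units closer together.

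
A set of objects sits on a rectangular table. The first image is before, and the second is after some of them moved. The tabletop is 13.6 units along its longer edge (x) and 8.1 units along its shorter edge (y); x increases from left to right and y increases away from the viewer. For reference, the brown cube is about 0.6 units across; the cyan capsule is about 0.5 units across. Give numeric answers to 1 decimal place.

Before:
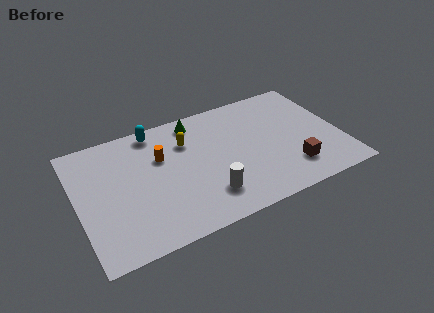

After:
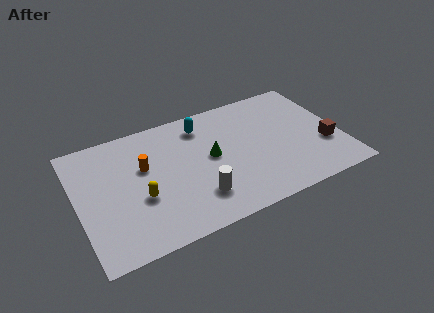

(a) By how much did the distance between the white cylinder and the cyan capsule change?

-1.0

They were about 5.7 units apart before and 4.7 after — 1.0 units closer together.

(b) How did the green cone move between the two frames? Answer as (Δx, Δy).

(0.5, -2.7)

From the two frames, the green cone sits at roughly (6.4, 7.0) before and (6.9, 4.3) after.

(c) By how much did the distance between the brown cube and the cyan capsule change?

-1.3

Before: roughly 8.4 units apart; after: 7.1. That's 1.3 units closer together.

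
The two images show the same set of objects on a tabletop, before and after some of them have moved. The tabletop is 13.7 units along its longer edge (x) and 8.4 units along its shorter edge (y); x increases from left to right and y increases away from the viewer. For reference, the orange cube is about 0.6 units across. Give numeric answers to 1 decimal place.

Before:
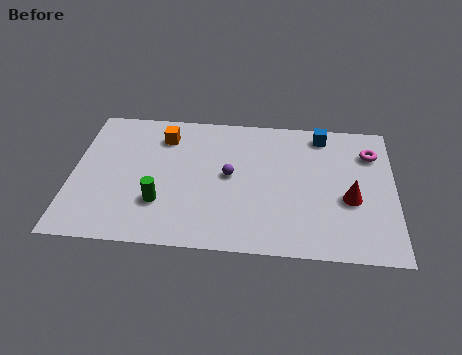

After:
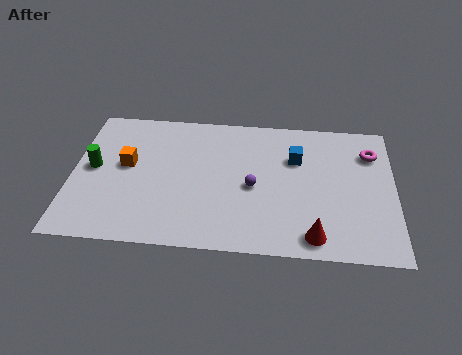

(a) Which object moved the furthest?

the green cylinder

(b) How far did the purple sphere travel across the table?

1.2

The purple sphere was near (6.7, 4.4) before and (7.7, 3.8) after, so it travelled √(1.0² + 0.6²) ≈ 1.2 units.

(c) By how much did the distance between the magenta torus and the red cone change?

+2.7

Before: roughly 3.0 units apart; after: 5.7. That's 2.7 units further apart.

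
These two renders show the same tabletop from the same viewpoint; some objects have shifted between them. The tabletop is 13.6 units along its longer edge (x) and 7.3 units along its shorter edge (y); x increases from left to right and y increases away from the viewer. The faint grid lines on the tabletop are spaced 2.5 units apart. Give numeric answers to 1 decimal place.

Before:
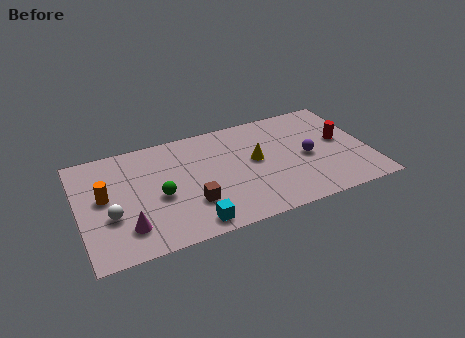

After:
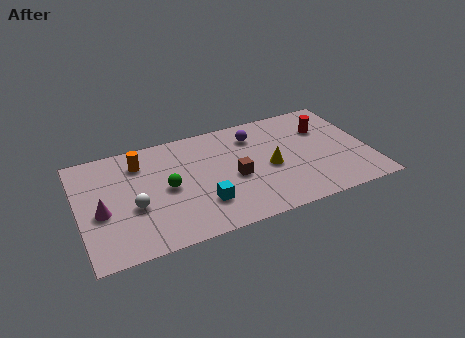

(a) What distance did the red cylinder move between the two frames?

1.3

The red cylinder was near (12.4, 4.0) before and (11.7, 5.1) after, so it travelled √(0.7² + 1.1²) ≈ 1.3 units.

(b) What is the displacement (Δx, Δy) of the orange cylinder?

(1.8, 1.7)

The orange cylinder started near (1.2, 4.0) and ended near (3.0, 5.7).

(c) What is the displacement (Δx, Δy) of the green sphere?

(0.4, 0.4)

From the two frames, the green sphere sits at roughly (3.7, 3.2) before and (4.1, 3.6) after.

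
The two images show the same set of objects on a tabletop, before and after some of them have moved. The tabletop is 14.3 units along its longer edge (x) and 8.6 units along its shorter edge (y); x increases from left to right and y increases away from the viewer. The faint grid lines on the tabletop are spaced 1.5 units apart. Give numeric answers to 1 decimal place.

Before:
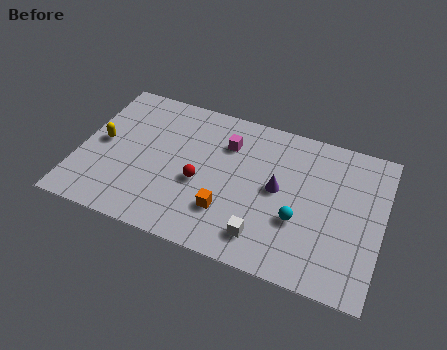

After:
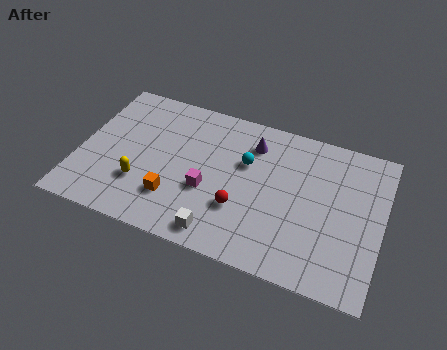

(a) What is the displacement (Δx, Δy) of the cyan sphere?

(-2.7, 2.4)

From the two frames, the cyan sphere sits at roughly (10.5, 3.1) before and (7.8, 5.5) after.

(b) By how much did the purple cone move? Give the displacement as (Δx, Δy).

(-1.4, 2.2)

The purple cone started near (9.4, 4.5) and ended near (8.0, 6.7).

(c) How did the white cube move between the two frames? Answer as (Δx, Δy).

(-2.0, -0.5)

The white cube started near (9.0, 1.6) and ended near (7.0, 1.1).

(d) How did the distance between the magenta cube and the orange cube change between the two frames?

-2.1

They were about 3.9 units apart before and 1.8 after — 2.1 units closer together.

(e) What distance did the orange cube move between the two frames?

2.5

The orange cube moved from about (7.2, 2.4) to (4.7, 2.3), a distance of √(2.5² + 0.1²) ≈ 2.5.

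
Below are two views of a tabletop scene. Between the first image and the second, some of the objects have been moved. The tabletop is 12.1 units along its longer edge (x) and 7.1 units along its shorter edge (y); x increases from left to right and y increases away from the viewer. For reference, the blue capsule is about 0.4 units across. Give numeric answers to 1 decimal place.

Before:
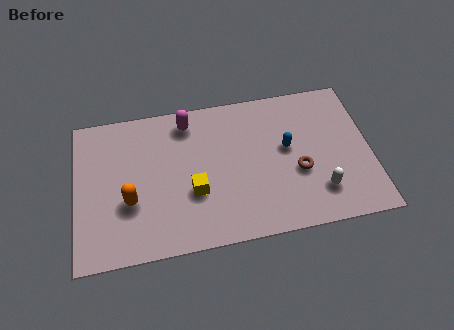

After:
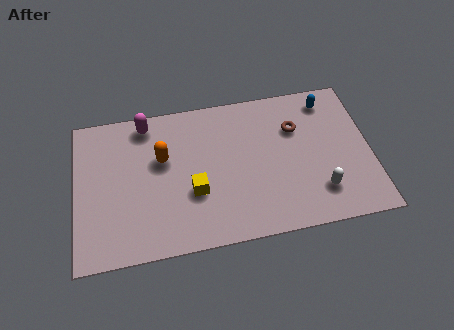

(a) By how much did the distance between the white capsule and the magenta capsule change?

+1.5

The distance was about 6.7 in the first image and 8.2 in the second, so they moved 1.5 units further apart.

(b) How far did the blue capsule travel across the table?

2.7

The blue capsule was near (8.7, 4.0) before and (10.5, 6.0) after, so it travelled √(1.8² + 2.0²) ≈ 2.7 units.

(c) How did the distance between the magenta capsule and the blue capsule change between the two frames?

+3.0

The distance was about 4.5 in the first image and 7.5 in the second, so they moved 3.0 units further apart.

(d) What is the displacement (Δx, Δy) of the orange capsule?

(1.4, 1.8)

The orange capsule started near (2.2, 2.6) and ended near (3.6, 4.4).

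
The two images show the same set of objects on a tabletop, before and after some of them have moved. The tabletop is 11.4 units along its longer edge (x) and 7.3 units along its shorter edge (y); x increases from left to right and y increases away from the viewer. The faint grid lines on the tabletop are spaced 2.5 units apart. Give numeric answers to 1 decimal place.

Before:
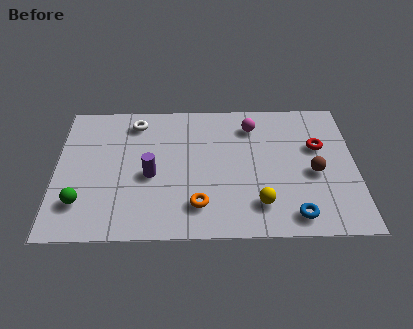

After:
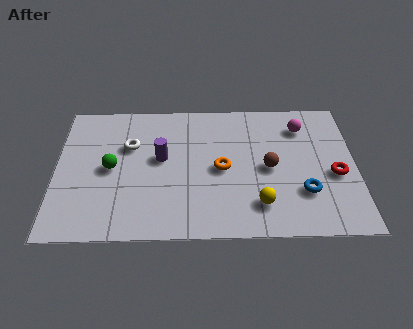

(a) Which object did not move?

the yellow sphere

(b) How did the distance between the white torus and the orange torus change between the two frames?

-1.4

They were about 5.1 units apart before and 3.7 after — 1.4 units closer together.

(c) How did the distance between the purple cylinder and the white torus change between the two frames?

-1.6

They were about 3.0 units apart before and 1.4 after — 1.6 units closer together.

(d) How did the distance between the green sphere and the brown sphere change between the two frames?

-2.9

Before: roughly 8.9 units apart; after: 6.0. That's 2.9 units closer together.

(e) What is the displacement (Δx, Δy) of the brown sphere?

(-1.7, 0.3)

The brown sphere started near (9.8, 3.2) and ended near (8.1, 3.5).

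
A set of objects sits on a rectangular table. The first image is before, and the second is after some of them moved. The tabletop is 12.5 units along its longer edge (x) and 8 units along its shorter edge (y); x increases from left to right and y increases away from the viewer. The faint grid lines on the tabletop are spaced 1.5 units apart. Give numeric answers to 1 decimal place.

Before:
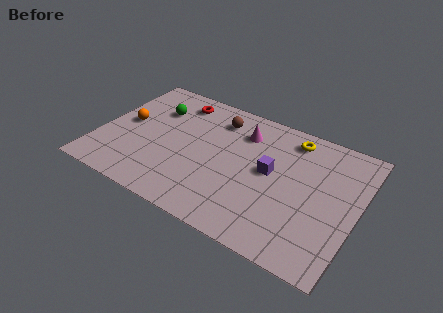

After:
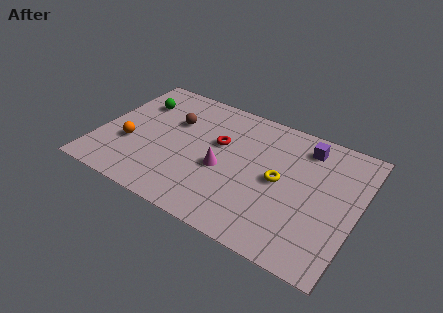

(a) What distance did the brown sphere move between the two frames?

2.3

The brown sphere was near (5.4, 6.4) before and (3.4, 5.3) after, so it travelled √(2.0² + 1.1²) ≈ 2.3 units.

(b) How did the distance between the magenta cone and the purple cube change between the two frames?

+2.4

The distance was about 2.4 in the first image and 4.8 in the second, so they moved 2.4 units further apart.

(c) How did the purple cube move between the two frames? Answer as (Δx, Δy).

(1.4, 2.3)

The purple cube started near (8.3, 4.3) and ended near (9.7, 6.6).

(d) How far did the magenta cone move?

2.8

The magenta cone moved from about (6.7, 6.1) to (6.1, 3.4), a distance of √(0.6² + 2.7²) ≈ 2.8.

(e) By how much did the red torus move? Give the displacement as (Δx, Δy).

(2.4, -1.8)

From the two frames, the red torus sits at roughly (3.3, 6.7) before and (5.7, 4.9) after.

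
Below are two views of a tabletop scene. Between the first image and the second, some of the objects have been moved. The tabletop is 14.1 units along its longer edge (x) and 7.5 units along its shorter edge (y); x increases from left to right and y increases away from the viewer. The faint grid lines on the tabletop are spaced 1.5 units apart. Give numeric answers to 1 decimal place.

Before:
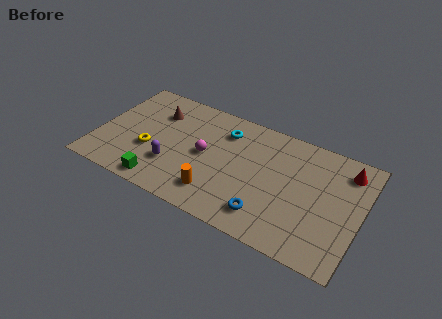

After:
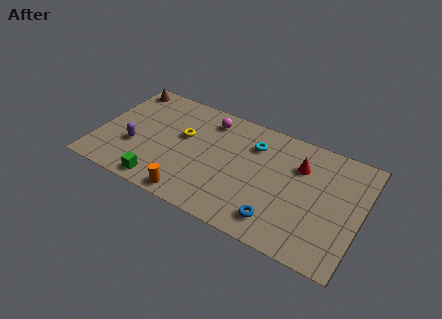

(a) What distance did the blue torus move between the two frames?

0.6

The blue torus was near (9.4, 1.5) before and (10.0, 1.4) after, so it travelled √(0.6² + 0.1²) ≈ 0.6 units.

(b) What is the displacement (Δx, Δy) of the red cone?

(-2.4, -0.8)

From the two frames, the red cone sits at roughly (13.1, 6.1) before and (10.7, 5.3) after.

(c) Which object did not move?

the green cube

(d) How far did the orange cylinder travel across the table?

1.4

From (6.7, 1.6) to (5.5, 0.8), the orange cylinder covered √(1.2² + 0.8²) ≈ 1.4 units.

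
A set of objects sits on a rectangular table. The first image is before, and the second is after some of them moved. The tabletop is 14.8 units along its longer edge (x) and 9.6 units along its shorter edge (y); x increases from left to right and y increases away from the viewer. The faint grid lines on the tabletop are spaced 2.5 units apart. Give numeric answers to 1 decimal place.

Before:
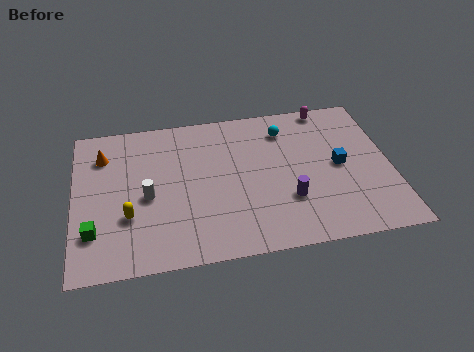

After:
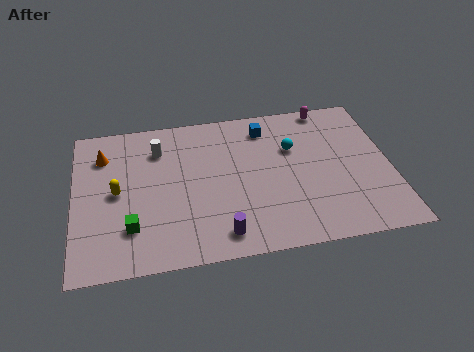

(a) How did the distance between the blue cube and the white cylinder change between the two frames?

-3.9

The distance was about 9.0 in the first image and 5.1 in the second, so they moved 3.9 units closer together.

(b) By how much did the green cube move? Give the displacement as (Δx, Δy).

(1.7, 0.0)

From the two frames, the green cube sits at roughly (0.9, 2.5) before and (2.6, 2.5) after.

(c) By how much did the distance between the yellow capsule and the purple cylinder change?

-1.6

They were about 7.4 units apart before and 5.8 after — 1.6 units closer together.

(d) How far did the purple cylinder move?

3.6

The purple cylinder was near (9.9, 3.0) before and (6.7, 1.4) after, so it travelled √(3.2² + 1.6²) ≈ 3.6 units.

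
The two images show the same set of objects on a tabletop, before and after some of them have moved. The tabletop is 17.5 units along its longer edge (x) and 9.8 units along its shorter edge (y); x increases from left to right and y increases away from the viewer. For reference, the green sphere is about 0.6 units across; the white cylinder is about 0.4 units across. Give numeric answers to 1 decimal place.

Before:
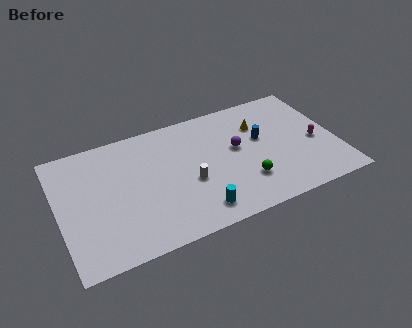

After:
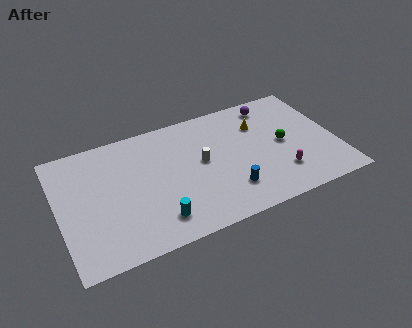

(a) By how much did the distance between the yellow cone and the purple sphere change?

-0.4

They were about 2.1 units apart before and 1.7 after — 0.4 units closer together.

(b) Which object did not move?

the yellow cone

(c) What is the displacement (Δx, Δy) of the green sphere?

(2.7, 2.2)

The green sphere was at about (11.5, 2.7) and moved to about (14.2, 4.9).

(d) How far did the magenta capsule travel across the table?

3.1

The magenta capsule moved from about (16.2, 4.3) to (13.7, 2.5), a distance of √(2.5² + 1.8²) ≈ 3.1.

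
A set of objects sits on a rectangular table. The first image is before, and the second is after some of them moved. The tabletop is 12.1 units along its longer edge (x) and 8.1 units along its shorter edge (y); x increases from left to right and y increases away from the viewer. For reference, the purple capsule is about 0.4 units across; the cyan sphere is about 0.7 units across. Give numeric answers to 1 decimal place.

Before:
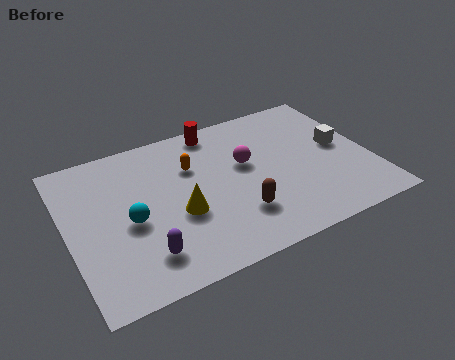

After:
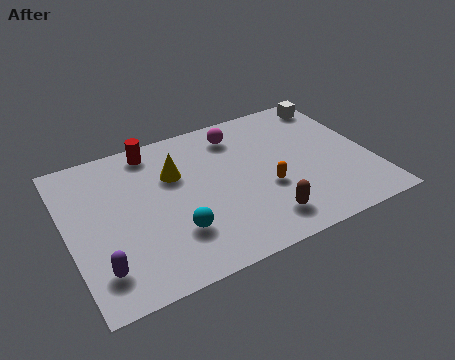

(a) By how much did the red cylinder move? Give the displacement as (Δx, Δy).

(-2.6, -0.1)

The red cylinder was at about (6.3, 7.2) and moved to about (3.7, 7.1).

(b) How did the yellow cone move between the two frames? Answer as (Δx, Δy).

(0.1, 2.2)

The yellow cone started near (4.3, 3.2) and ended near (4.4, 5.4).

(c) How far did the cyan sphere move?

2.1

The cyan sphere moved from about (2.4, 3.6) to (4.0, 2.3), a distance of √(1.6² + 1.3²) ≈ 2.1.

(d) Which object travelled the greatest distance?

the orange capsule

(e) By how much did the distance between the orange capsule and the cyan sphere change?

+0.6

Before: roughly 3.3 units apart; after: 3.9. That's 0.6 units further apart.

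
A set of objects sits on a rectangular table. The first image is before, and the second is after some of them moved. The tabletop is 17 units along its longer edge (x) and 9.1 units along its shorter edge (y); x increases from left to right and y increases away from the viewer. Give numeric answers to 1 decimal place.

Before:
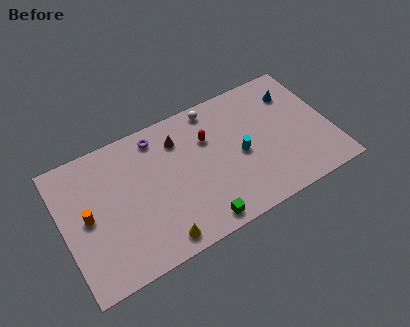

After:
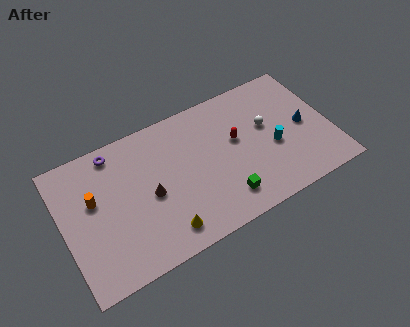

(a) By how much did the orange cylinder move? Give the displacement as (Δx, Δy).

(0.5, 0.9)

The orange cylinder started near (1.5, 4.6) and ended near (2.0, 5.5).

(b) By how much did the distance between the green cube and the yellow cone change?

+1.3

The distance was about 2.6 in the first image and 3.9 in the second, so they moved 1.3 units further apart.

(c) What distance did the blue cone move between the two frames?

2.5

From (15.1, 6.9) to (15.4, 4.4), the blue cone covered √(0.3² + 2.5²) ≈ 2.5 units.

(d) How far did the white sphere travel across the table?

4.1

The white sphere was near (10.0, 8.1) before and (13.1, 5.4) after, so it travelled √(3.1² + 2.7²) ≈ 4.1 units.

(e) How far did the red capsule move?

1.9

The red capsule was near (9.4, 6.2) before and (11.1, 5.3) after, so it travelled √(1.7² + 0.9²) ≈ 1.9 units.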